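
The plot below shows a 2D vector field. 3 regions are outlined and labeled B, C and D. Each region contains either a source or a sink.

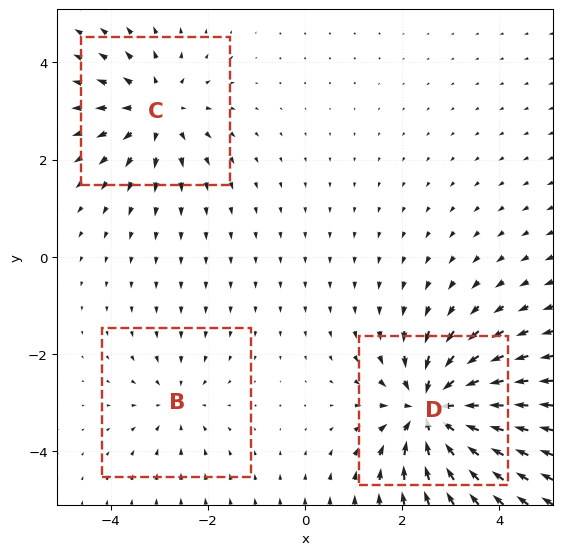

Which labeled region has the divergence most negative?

D

Divergence at each region's feature centre — B: about -2, C: about +3, D: about -5. Region D is most negative.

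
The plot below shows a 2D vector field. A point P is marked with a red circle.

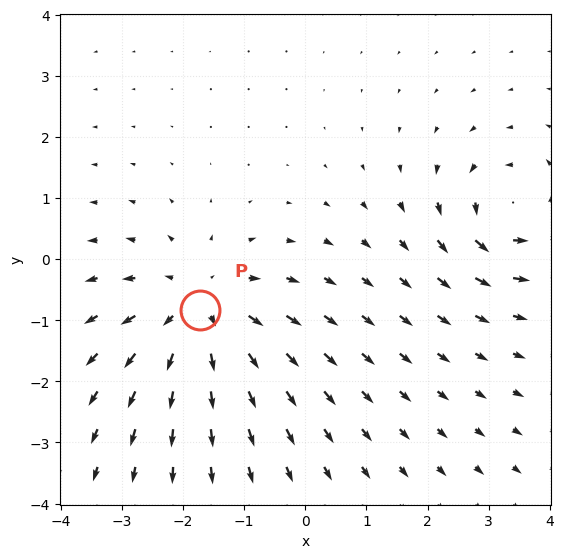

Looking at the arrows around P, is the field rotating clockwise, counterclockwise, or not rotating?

not rotating

Near P at (-1.7, -0.8) the arrows show no circulation. The curl there is ≈0.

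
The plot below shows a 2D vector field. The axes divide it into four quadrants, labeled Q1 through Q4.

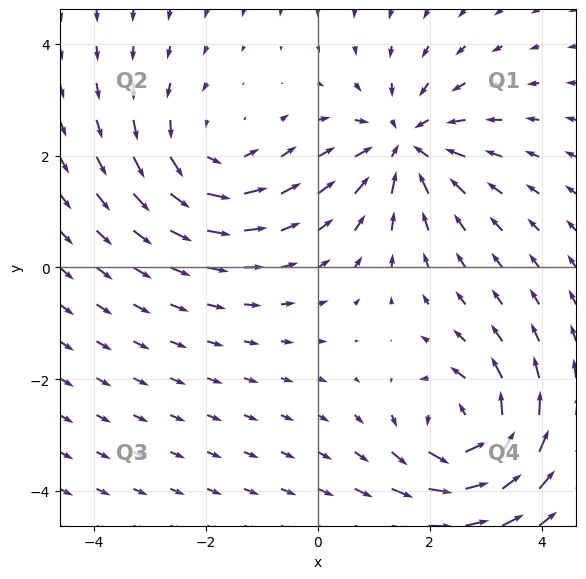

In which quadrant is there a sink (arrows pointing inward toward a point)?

Q1

The sink sits at approximately (1.6, 2.2), which lies in quadrant Q1. The divergence there is about -4, negative as expected for a sink.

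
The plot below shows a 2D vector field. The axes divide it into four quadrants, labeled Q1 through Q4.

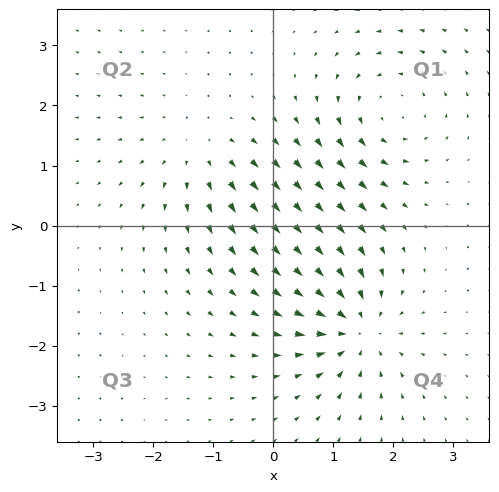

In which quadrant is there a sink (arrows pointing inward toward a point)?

The sink sits at approximately (1.4, -1.7), which lies in quadrant Q4. The divergence there is about -5, negative as expected for a sink.

Q4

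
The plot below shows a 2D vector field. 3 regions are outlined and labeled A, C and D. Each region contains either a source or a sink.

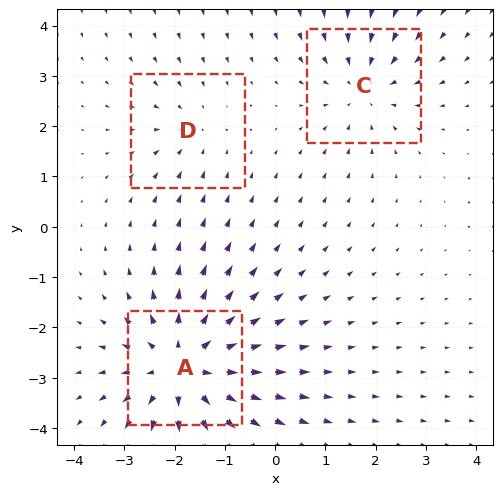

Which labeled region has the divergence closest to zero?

Divergence at each region's feature centre — A: about +5, C: about -3, D: about -2. Region D is closest to zero.

D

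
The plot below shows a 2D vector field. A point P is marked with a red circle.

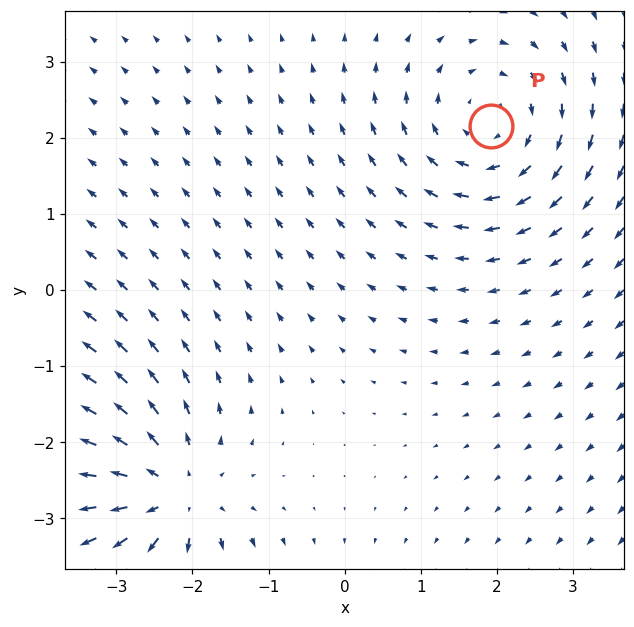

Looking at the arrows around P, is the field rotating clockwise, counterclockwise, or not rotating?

Near P at (1.9, 2.2) the arrows circulate clockwise. The curl (z-component) there is about -4; negative curl means clockwise rotation.

clockwise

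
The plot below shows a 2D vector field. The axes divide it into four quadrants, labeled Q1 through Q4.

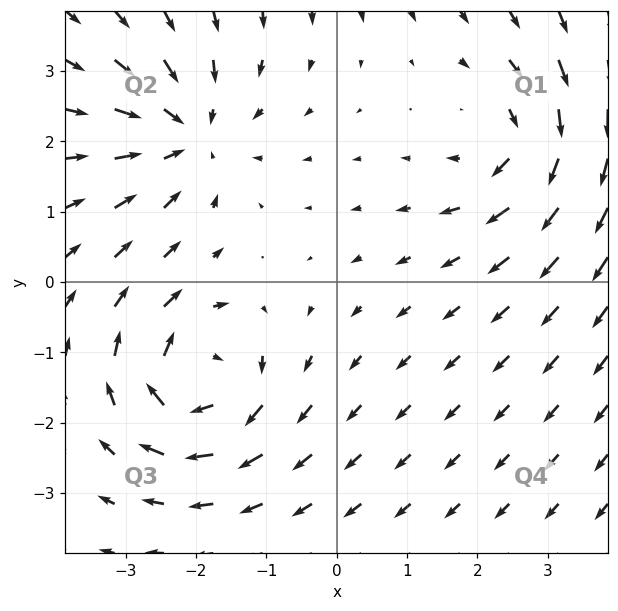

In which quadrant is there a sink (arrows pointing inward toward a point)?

Q2

The sink sits at approximately (-2.1, 2.1), which lies in quadrant Q2. The divergence there is about -4, negative as expected for a sink.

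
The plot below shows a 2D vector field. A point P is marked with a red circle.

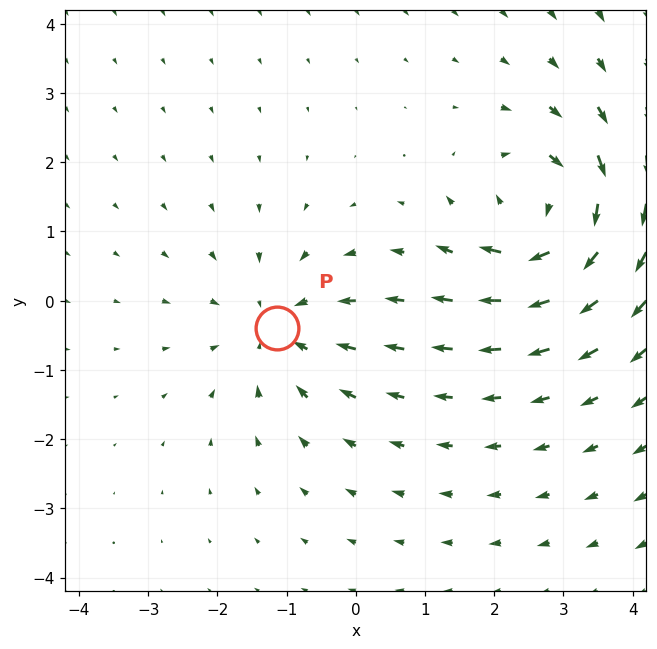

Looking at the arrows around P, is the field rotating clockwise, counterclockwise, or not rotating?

not rotating

Near P at (-1.1, -0.4) the arrows show no circulation. The curl there is ≈0.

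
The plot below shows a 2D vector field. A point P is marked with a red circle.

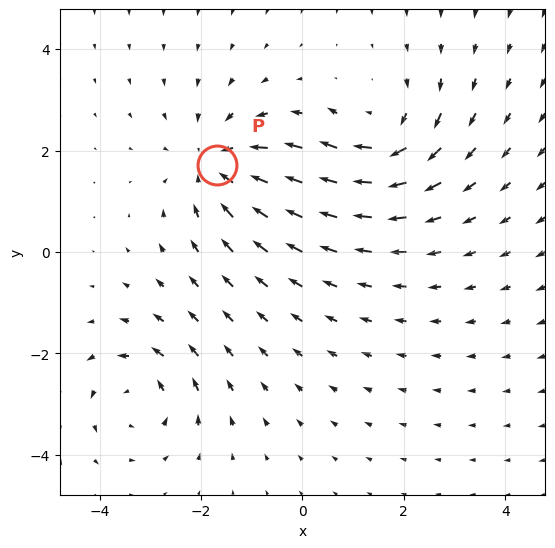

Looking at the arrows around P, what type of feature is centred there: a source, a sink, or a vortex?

sink

At P (-1.7, 1.7) the arrows converge inward. Divergence about -4, curl ≈0 — negative divergence with near-zero curl is a sink.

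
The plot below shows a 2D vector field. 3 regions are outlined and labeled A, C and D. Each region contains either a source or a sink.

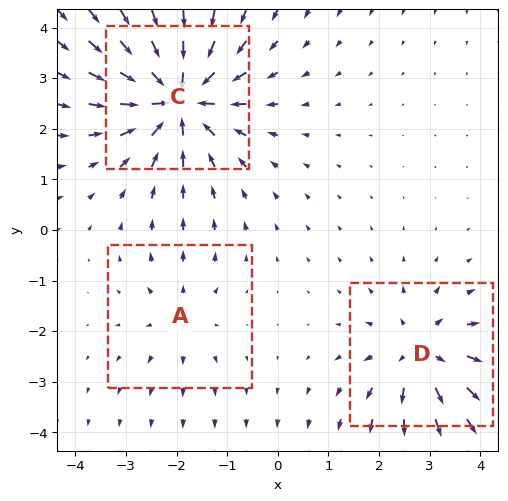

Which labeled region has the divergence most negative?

C

Divergence at each region's feature centre — A: about +2, C: about -6, D: about +4. Region C is most negative.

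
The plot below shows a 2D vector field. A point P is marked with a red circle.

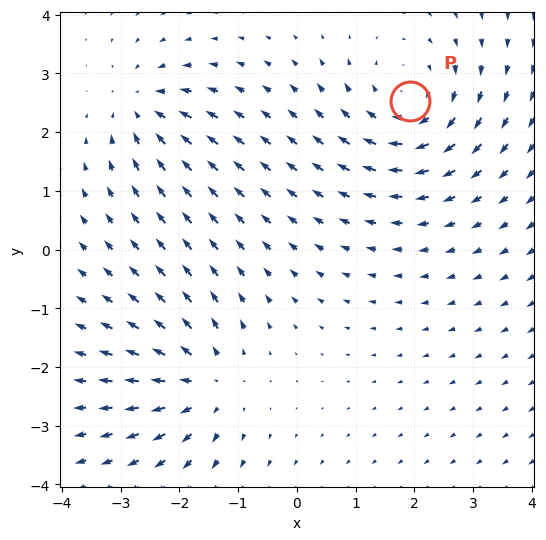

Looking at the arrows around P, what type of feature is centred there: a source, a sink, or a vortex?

vortex

At P (1.9, 2.5) the arrows circulate clockwise. Divergence ≈0, curl about -4 — near-zero divergence with nonzero curl is a vortex.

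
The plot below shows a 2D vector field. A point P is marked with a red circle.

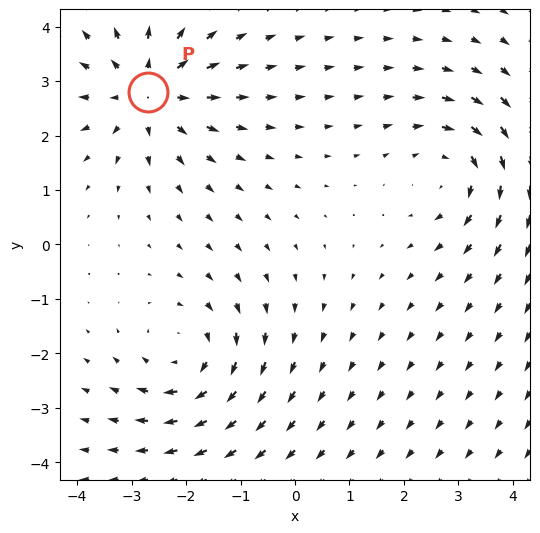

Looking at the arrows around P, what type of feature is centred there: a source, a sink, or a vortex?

At P (-2.7, 2.8) the arrows spread outward. Divergence about +5, curl ≈0 — positive divergence with near-zero curl is a source.

source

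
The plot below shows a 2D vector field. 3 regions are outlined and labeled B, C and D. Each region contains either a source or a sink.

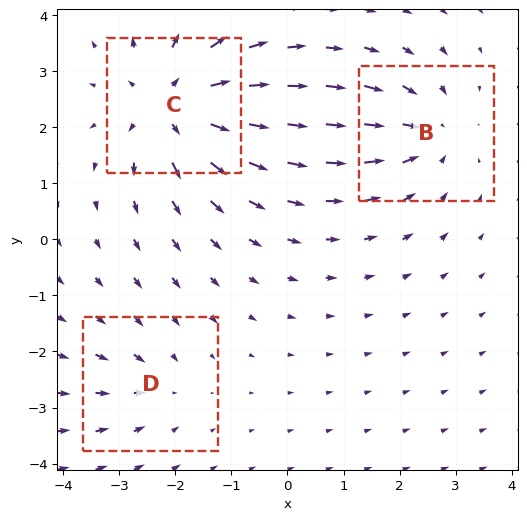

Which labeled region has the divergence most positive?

C

Divergence at each region's feature centre — B: about -3, C: about +4, D: about -2. Region C is most positive.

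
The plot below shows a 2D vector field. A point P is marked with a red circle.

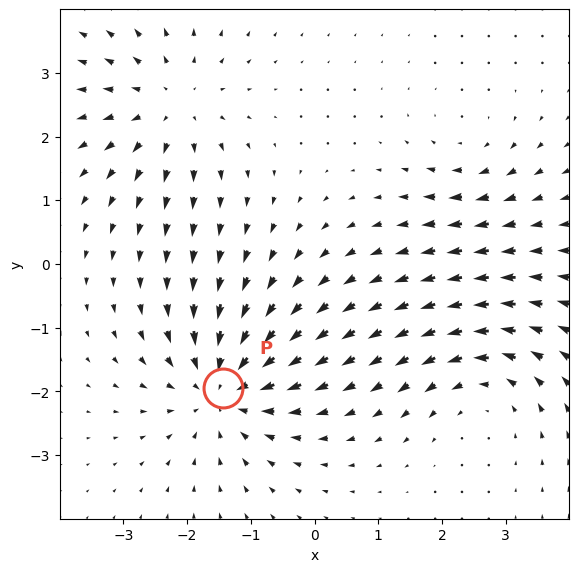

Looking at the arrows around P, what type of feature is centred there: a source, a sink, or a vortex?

At P (-1.4, -2.0) the arrows converge inward. Divergence about -5, curl ≈0 — negative divergence with near-zero curl is a sink.

sink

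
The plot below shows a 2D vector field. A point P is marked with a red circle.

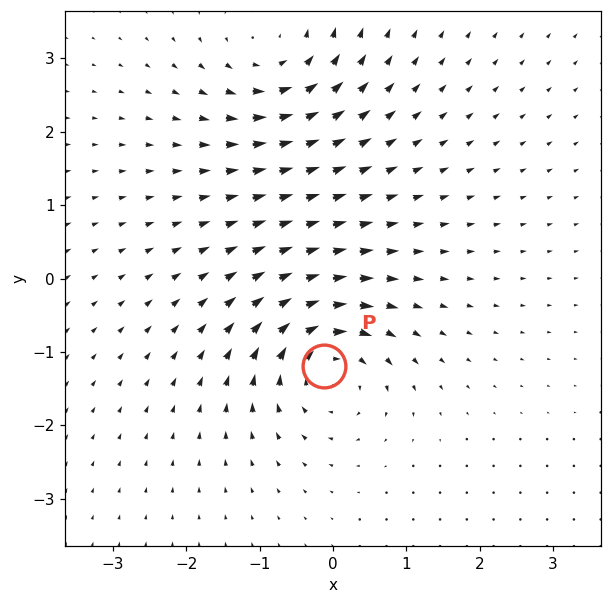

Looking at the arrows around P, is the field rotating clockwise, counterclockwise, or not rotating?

Near P at (-0.1, -1.2) the arrows circulate clockwise. The curl (z-component) there is about -6; negative curl means clockwise rotation.

clockwise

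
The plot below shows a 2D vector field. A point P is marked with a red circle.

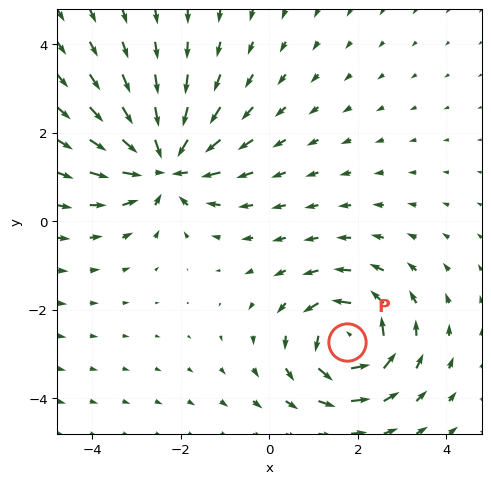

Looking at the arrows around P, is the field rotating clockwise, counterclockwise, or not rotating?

counterclockwise

Near P at (1.8, -2.7) the arrows circulate counterclockwise. The curl (z-component) there is about +6; positive curl means counterclockwise rotation.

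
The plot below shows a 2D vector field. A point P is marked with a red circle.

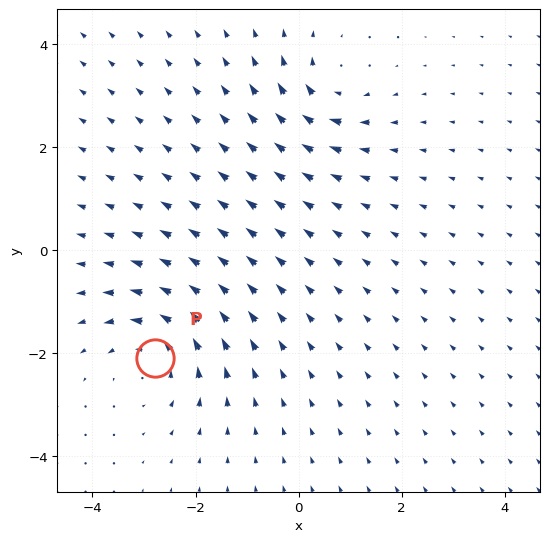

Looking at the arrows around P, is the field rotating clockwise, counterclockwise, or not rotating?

Near P at (-2.8, -2.1) the arrows circulate counterclockwise. The curl (z-component) there is about +4; positive curl means counterclockwise rotation.

counterclockwise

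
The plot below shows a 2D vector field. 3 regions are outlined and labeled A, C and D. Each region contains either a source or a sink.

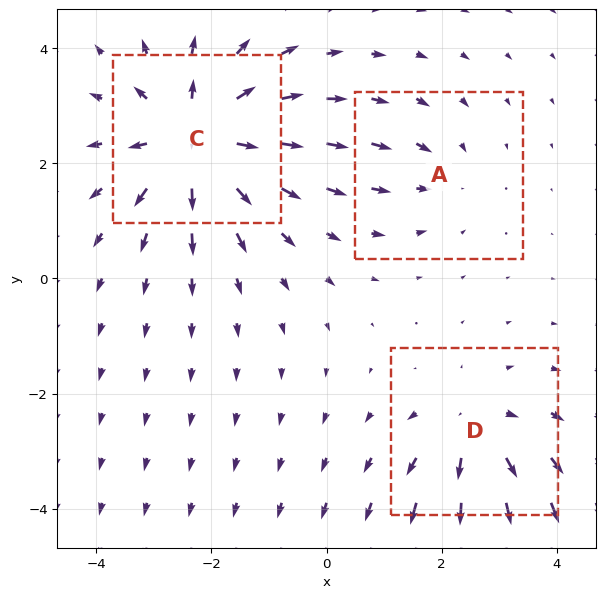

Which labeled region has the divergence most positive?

C

Divergence at each region's feature centre — A: about -2, C: about +5, D: about +3. Region C is most positive.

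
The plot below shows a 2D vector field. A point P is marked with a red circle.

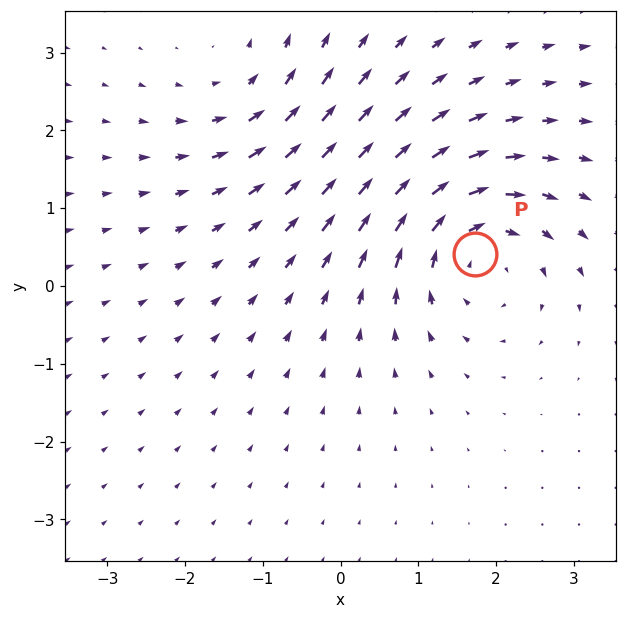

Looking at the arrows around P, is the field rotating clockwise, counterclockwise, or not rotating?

clockwise

Near P at (1.7, 0.4) the arrows circulate clockwise. The curl (z-component) there is about -4; negative curl means clockwise rotation.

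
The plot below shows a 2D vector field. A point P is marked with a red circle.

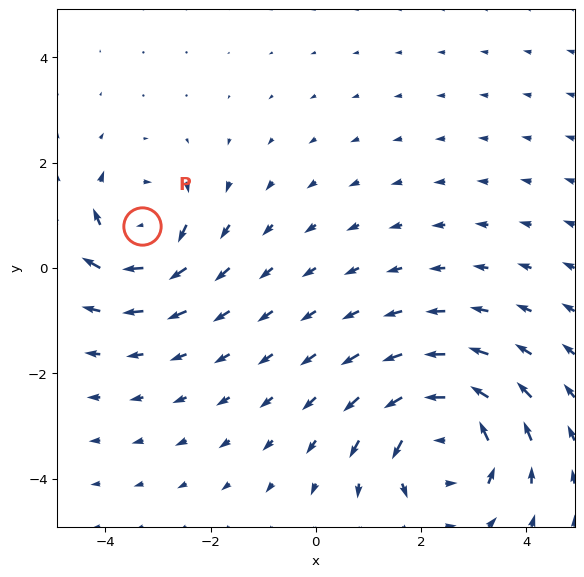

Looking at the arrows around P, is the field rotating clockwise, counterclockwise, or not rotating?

clockwise

Near P at (-3.3, 0.8) the arrows circulate clockwise. The curl (z-component) there is about -4; negative curl means clockwise rotation.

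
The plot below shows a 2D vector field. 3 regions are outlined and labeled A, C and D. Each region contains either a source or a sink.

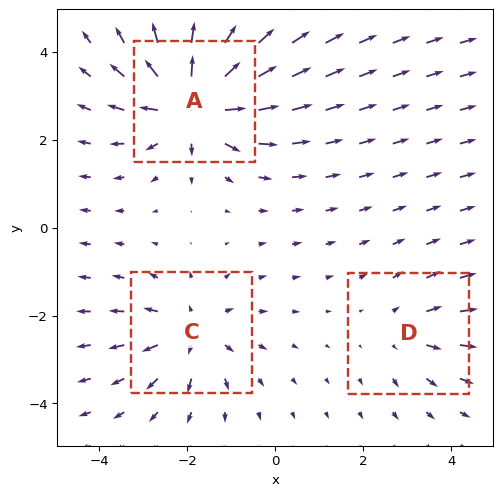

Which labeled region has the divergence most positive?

A

Divergence at each region's feature centre — A: about +6, C: about +3, D: about +2. Region A is most positive.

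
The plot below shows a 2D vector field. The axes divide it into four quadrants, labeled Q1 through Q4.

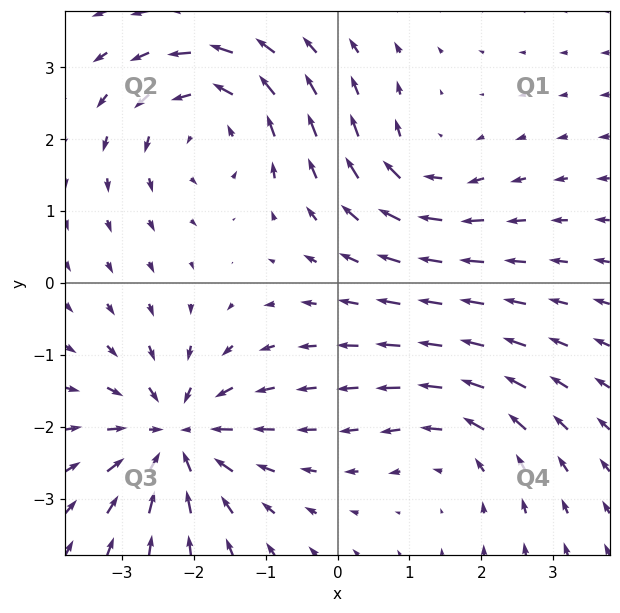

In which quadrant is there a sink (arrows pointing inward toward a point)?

Q3

The sink sits at approximately (-2.2, -2.1), which lies in quadrant Q3. The divergence there is about -6, negative as expected for a sink.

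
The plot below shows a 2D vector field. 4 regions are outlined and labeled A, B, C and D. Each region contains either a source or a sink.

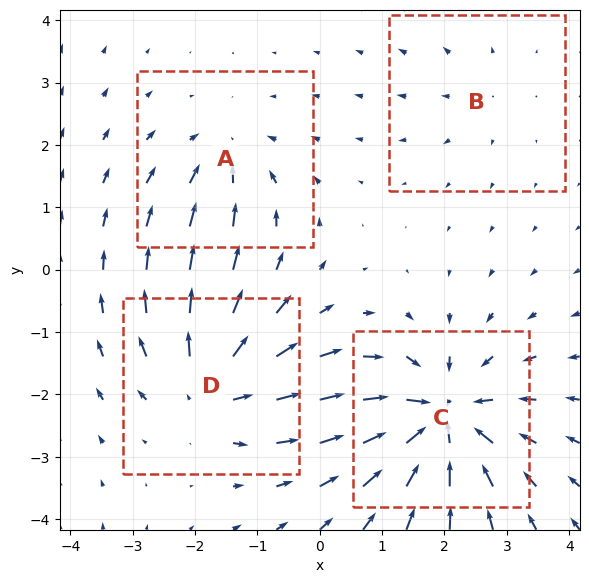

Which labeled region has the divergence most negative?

Divergence at each region's feature centre — A: about -4, B: about +2, C: about -8, D: about +6. Region C is most negative.

C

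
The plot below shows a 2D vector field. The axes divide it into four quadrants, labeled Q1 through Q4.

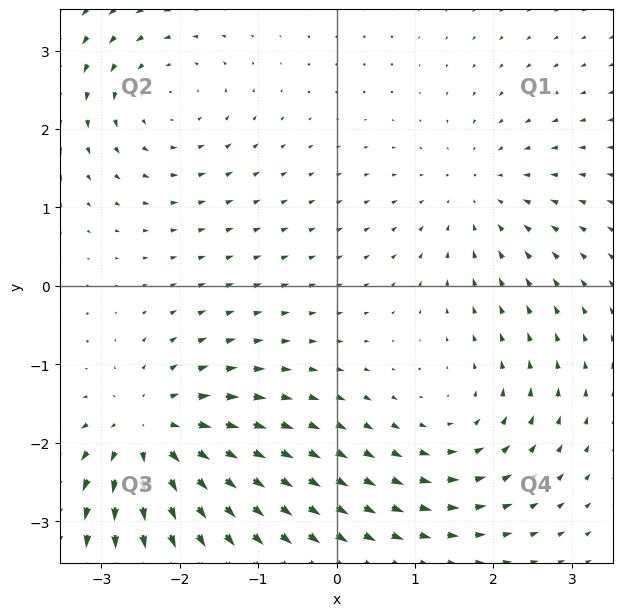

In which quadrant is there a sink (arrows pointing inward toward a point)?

Q1

The sink sits at approximately (1.8, 1.2), which lies in quadrant Q1. The divergence there is about -3, negative as expected for a sink.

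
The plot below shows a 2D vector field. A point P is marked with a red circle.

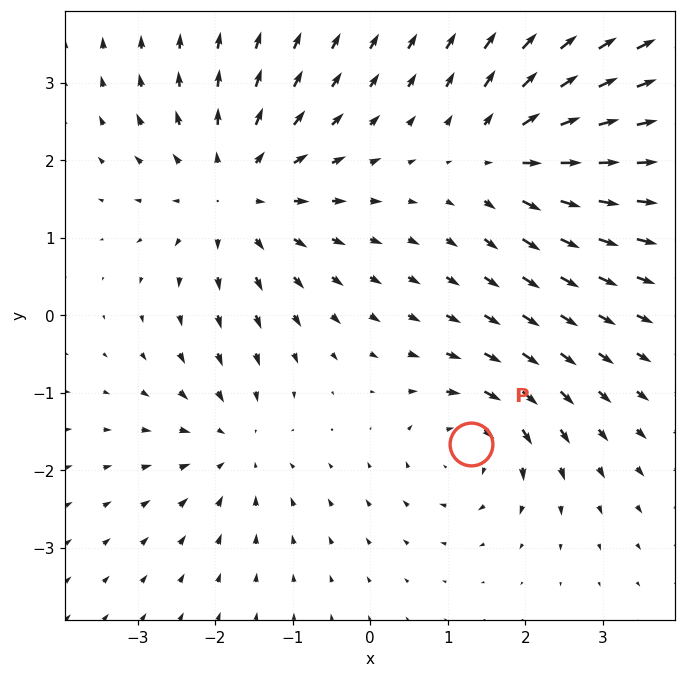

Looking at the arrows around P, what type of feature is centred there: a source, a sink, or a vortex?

At P (1.3, -1.7) the arrows circulate clockwise. Divergence ≈0, curl about -4 — near-zero divergence with nonzero curl is a vortex.

vortex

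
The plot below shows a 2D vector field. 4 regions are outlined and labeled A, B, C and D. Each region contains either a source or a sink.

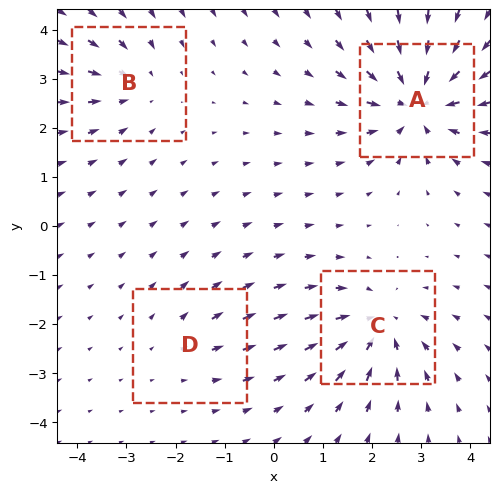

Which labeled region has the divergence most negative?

A

Divergence at each region's feature centre — A: about -7, B: about -4, C: about -5, D: about +2. Region A is most negative.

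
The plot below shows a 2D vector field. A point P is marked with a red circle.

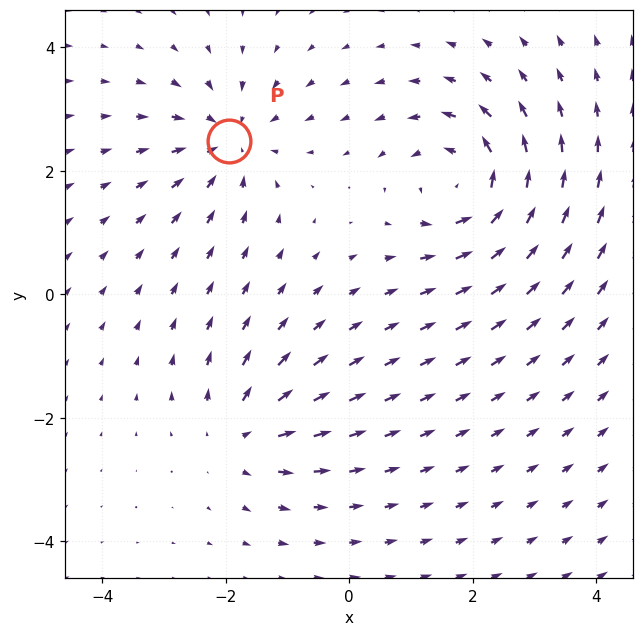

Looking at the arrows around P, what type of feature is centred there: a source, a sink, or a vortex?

At P (-1.9, 2.5) the arrows converge inward. Divergence about -4, curl ≈0 — negative divergence with near-zero curl is a sink.

sink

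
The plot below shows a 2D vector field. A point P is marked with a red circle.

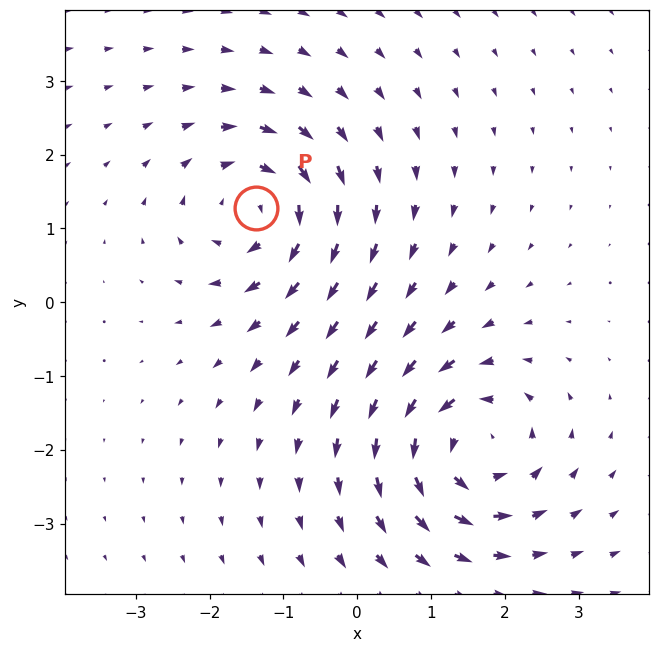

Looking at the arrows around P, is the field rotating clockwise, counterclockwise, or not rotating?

clockwise

Near P at (-1.4, 1.3) the arrows circulate clockwise. The curl (z-component) there is about -4; negative curl means clockwise rotation.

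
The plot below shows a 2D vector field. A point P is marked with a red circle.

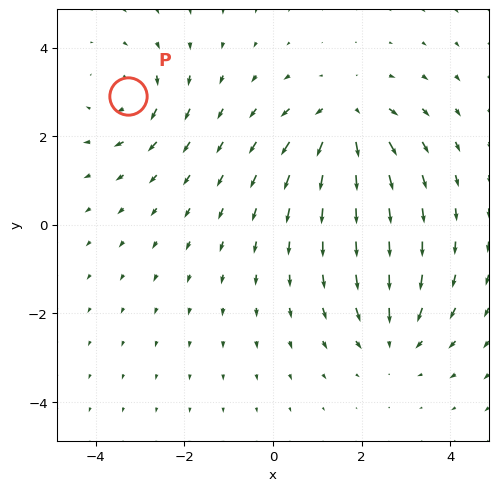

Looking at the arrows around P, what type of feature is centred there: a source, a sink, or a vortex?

At P (-3.3, 2.9) the arrows circulate clockwise. Divergence ≈0, curl about -3 — near-zero divergence with nonzero curl is a vortex.

vortex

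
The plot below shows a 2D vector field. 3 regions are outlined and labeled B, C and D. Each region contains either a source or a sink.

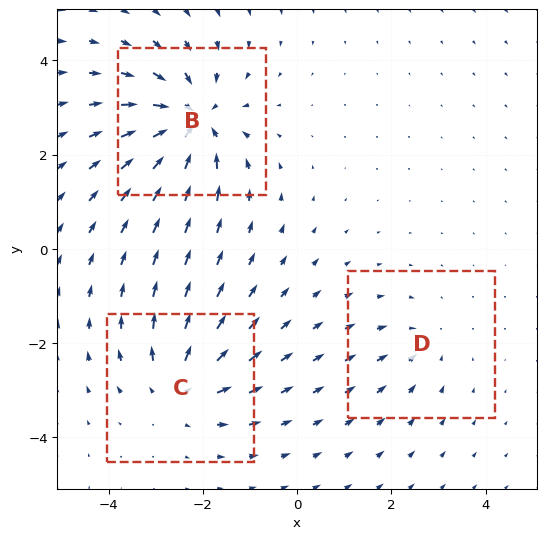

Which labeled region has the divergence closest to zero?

Divergence at each region's feature centre — B: about -5, C: about +4, D: about -2. Region D is closest to zero.

D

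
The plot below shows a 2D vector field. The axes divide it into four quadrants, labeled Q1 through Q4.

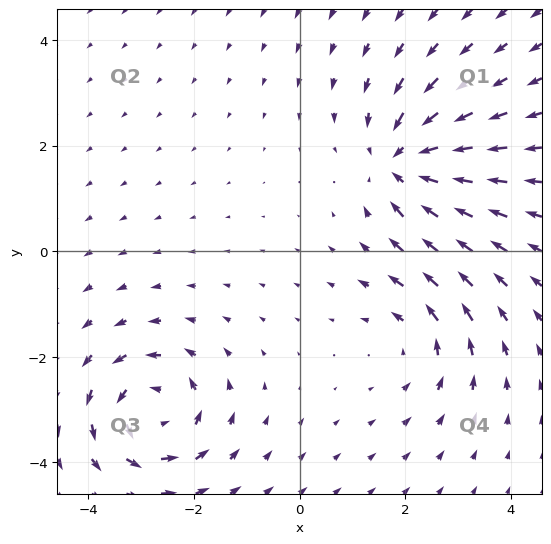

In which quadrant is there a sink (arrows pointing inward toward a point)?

Q1

The sink sits at approximately (2.0, 1.7), which lies in quadrant Q1. The divergence there is about -5, negative as expected for a sink.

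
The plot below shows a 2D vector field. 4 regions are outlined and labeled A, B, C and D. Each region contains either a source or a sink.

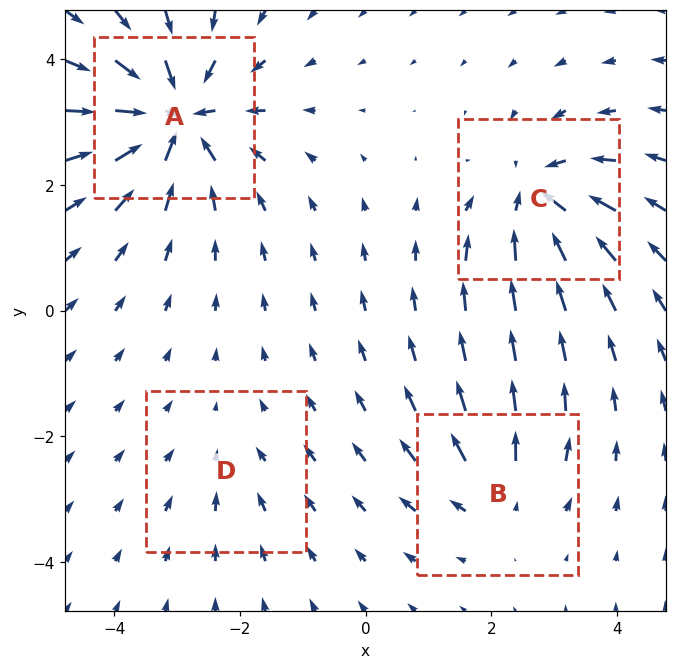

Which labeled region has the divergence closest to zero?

D

Divergence at each region's feature centre — A: about -9, B: about +4, C: about -6, D: about -2. Region D is closest to zero.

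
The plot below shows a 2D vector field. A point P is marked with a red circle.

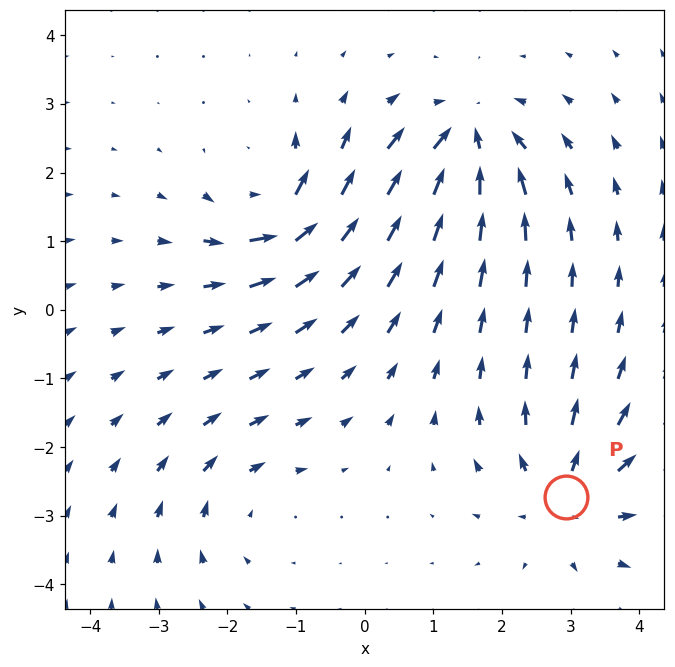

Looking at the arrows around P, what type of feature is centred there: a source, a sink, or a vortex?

At P (2.9, -2.7) the arrows spread outward. Divergence about +6, curl ≈0 — positive divergence with near-zero curl is a source.

source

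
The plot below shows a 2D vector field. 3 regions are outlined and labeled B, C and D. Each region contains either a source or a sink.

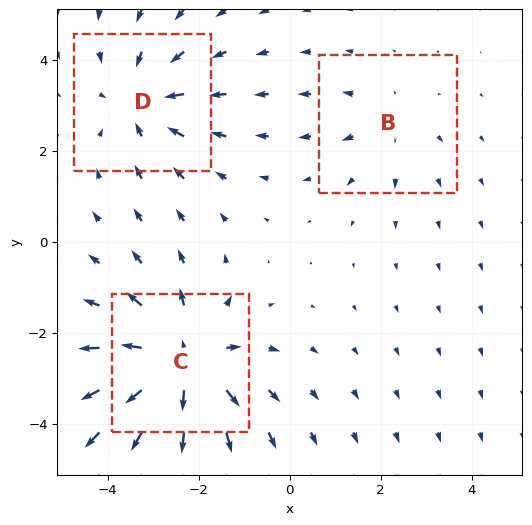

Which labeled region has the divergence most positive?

C

Divergence at each region's feature centre — B: about +2, C: about +4, D: about -3. Region C is most positive.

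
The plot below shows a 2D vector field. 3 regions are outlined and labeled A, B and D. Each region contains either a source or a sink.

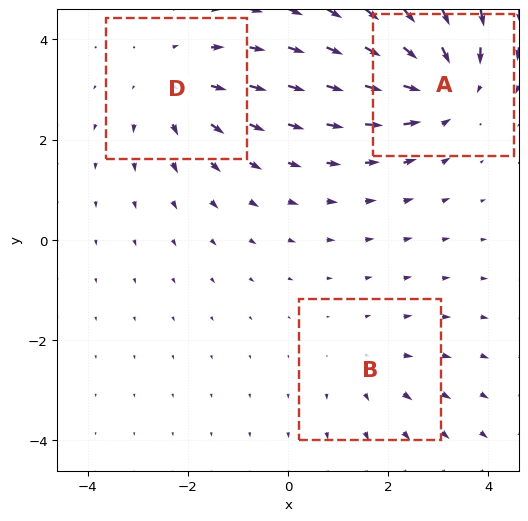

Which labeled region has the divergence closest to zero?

Divergence at each region's feature centre — A: about -4, B: about +2, D: about +3. Region B is closest to zero.

B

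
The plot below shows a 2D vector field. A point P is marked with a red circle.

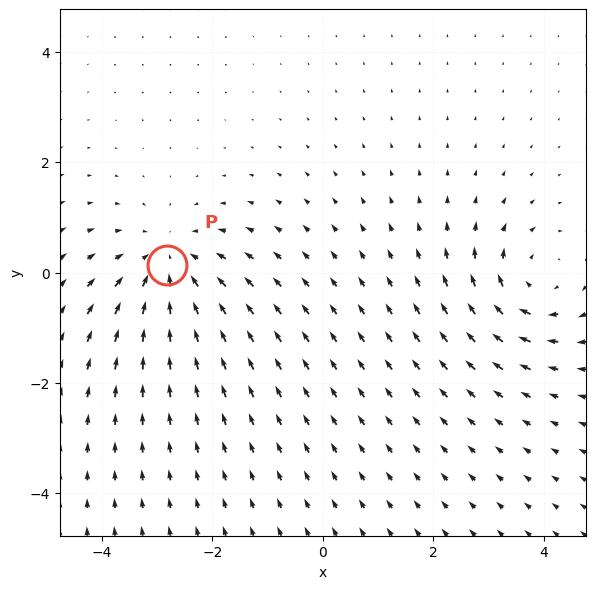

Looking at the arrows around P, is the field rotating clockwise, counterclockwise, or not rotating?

not rotating

Near P at (-2.8, 0.1) the arrows show no circulation. The curl there is ≈0.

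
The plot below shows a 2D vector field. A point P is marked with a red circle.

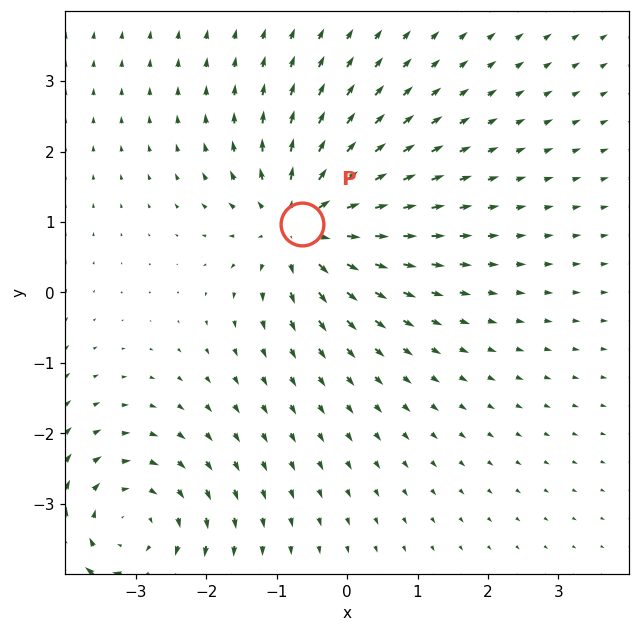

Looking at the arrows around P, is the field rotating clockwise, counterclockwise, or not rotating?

not rotating

Near P at (-0.6, 1.0) the arrows show no circulation. The curl there is ≈0.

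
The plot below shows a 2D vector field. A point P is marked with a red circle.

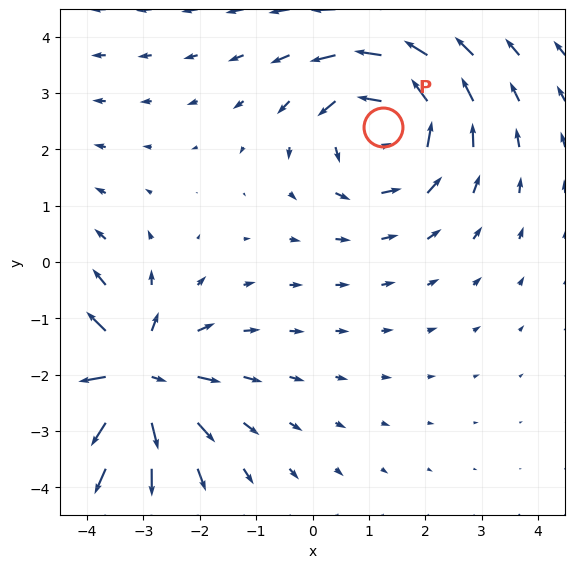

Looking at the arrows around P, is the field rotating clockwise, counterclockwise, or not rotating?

counterclockwise

Near P at (1.2, 2.4) the arrows circulate counterclockwise. The curl (z-component) there is about +4; positive curl means counterclockwise rotation.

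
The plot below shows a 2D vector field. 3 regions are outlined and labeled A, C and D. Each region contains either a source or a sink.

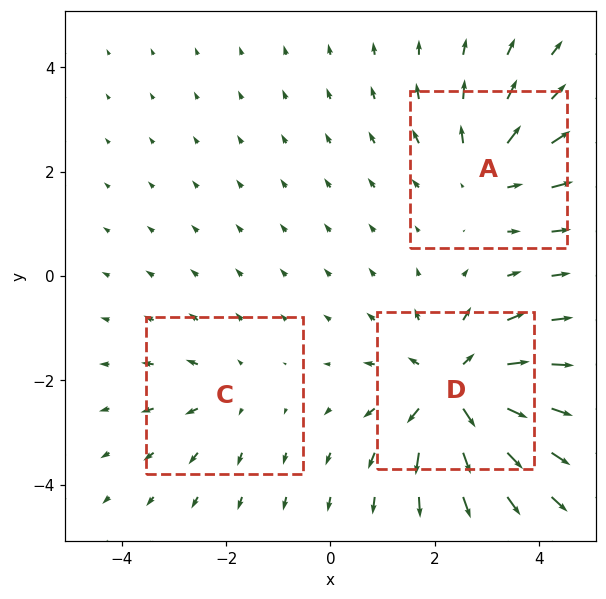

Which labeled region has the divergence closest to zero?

Divergence at each region's feature centre — A: about +3, C: about +2, D: about +5. Region C is closest to zero.

C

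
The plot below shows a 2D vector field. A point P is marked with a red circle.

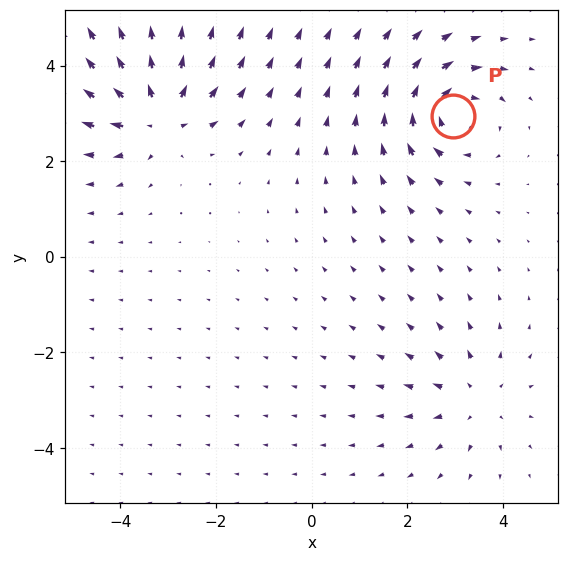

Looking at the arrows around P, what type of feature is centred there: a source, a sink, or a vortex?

vortex

At P (2.9, 2.9) the arrows circulate clockwise. Divergence ≈0, curl about -6 — near-zero divergence with nonzero curl is a vortex.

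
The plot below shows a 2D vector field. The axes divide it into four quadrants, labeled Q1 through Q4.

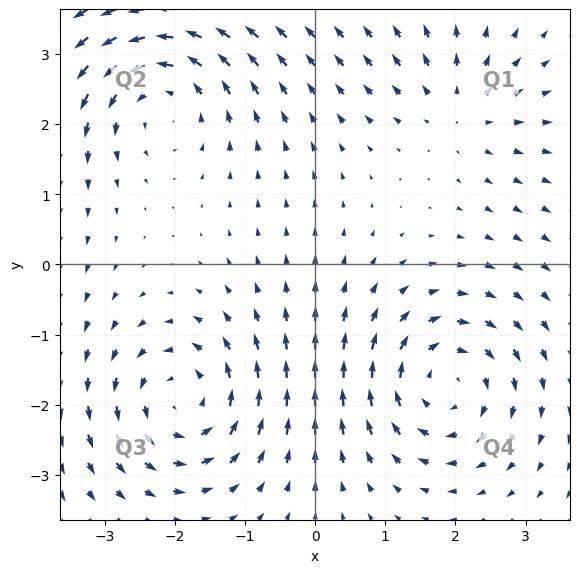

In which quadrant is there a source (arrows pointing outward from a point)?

The source sits at approximately (2.1, 2.2), which lies in quadrant Q1. The divergence there is about +3, positive as expected for a source.

Q1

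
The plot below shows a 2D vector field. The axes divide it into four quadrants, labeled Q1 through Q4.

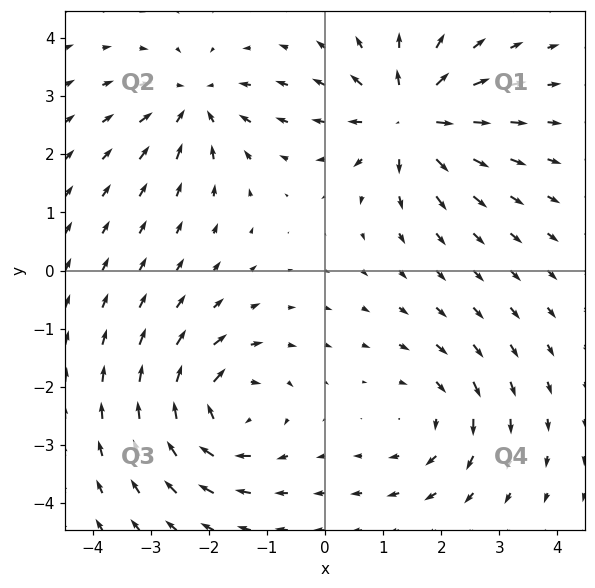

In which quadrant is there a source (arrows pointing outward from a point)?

Q1

The source sits at approximately (1.5, 2.6), which lies in quadrant Q1. The divergence there is about +6, positive as expected for a source.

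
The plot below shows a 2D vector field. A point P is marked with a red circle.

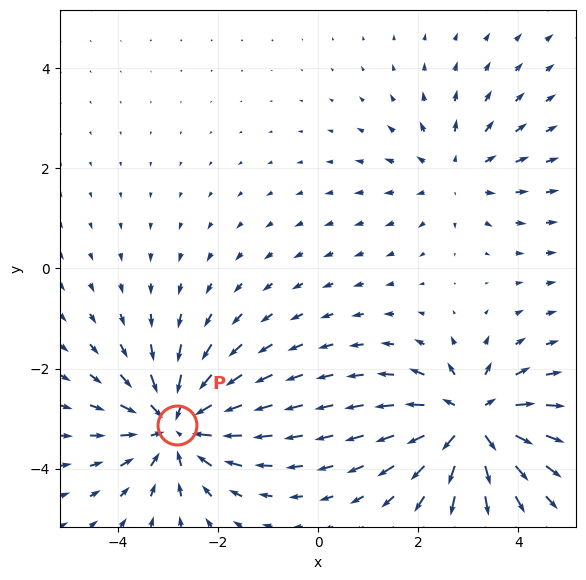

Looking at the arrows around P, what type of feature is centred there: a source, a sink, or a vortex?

sink

At P (-2.8, -3.1) the arrows converge inward. Divergence about -5, curl ≈0 — negative divergence with near-zero curl is a sink.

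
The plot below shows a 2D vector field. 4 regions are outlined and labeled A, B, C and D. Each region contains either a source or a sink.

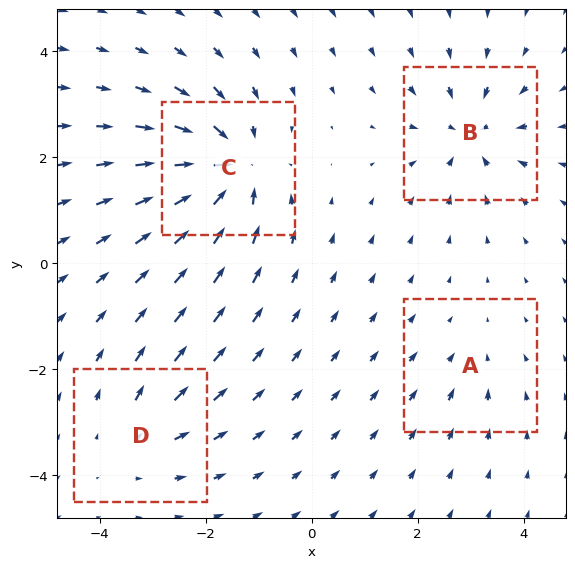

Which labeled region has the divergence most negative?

C

Divergence at each region's feature centre — A: about -2, B: about -6, C: about -8, D: about +4. Region C is most negative.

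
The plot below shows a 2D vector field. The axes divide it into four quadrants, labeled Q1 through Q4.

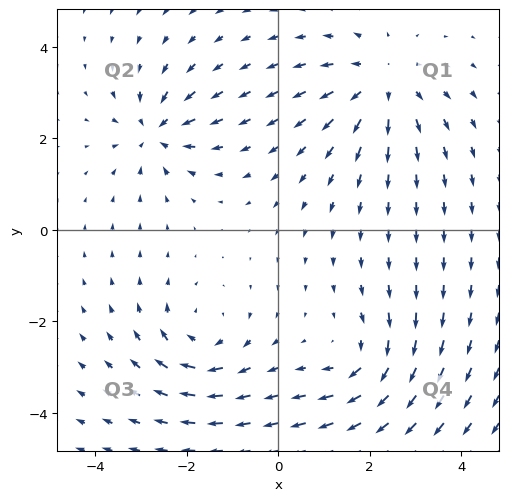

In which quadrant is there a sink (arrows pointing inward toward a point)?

Q2

The sink sits at approximately (-2.7, 2.1), which lies in quadrant Q2. The divergence there is about -5, negative as expected for a sink.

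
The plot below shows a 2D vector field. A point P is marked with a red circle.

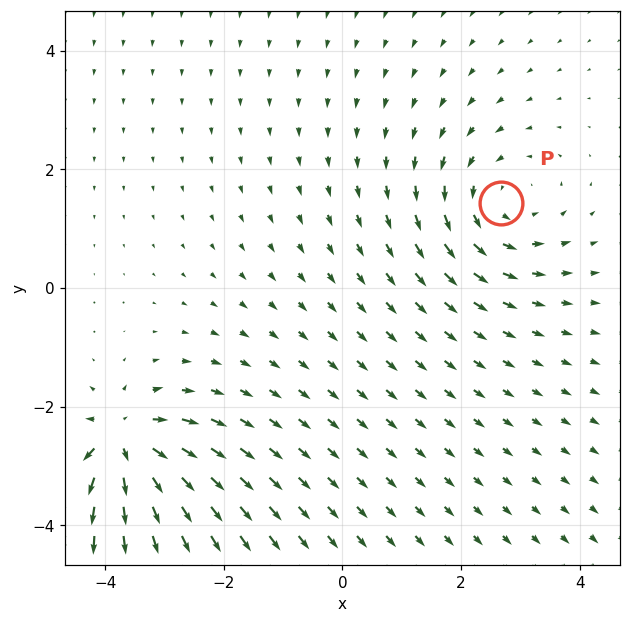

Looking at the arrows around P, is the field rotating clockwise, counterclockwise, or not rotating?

counterclockwise

Near P at (2.7, 1.4) the arrows circulate counterclockwise. The curl (z-component) there is about +3; positive curl means counterclockwise rotation.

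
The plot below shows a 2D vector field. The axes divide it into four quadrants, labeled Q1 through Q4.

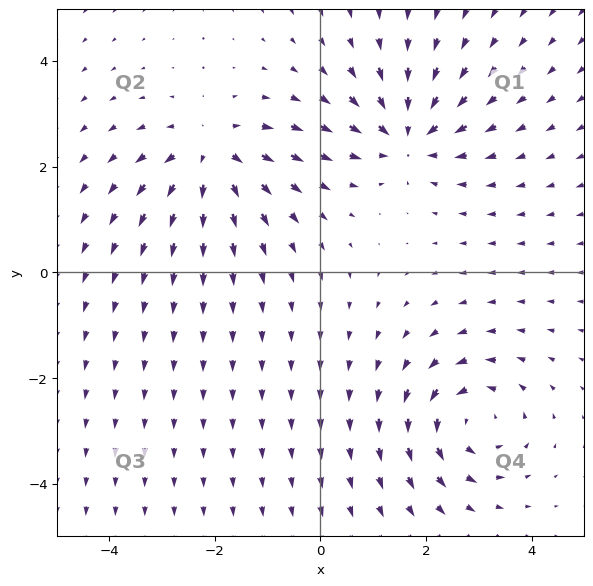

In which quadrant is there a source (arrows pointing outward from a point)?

The source sits at approximately (-2.1, 2.2), which lies in quadrant Q2. The divergence there is about +5, positive as expected for a source.

Q2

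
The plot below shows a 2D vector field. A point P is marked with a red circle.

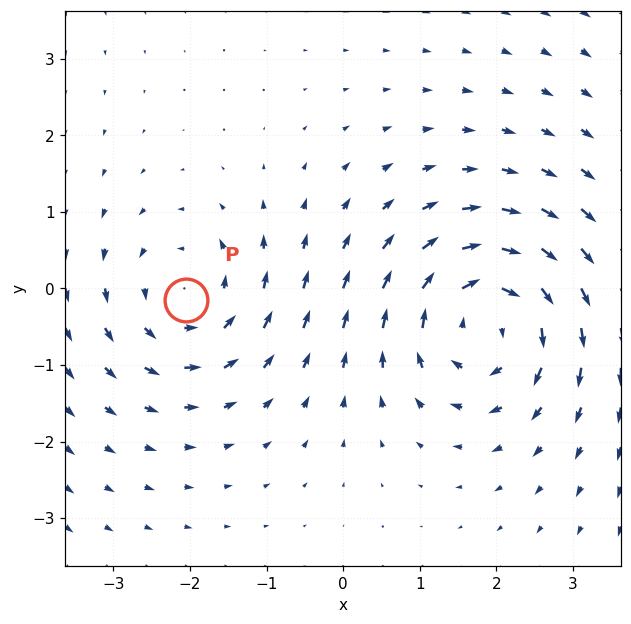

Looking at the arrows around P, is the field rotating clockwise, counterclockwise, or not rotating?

Near P at (-2.1, -0.1) the arrows circulate counterclockwise. The curl (z-component) there is about +4; positive curl means counterclockwise rotation.

counterclockwise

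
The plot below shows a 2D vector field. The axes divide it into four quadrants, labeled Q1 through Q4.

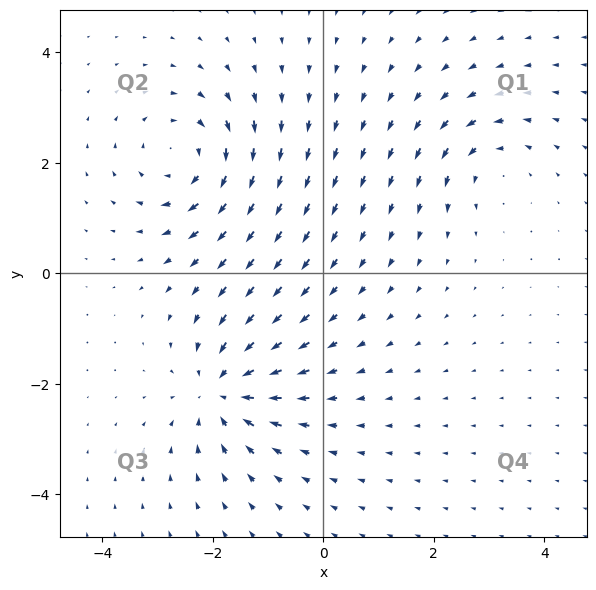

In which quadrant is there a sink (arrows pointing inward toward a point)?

The sink sits at approximately (-1.8, -2.1), which lies in quadrant Q3. The divergence there is about -5, negative as expected for a sink.

Q3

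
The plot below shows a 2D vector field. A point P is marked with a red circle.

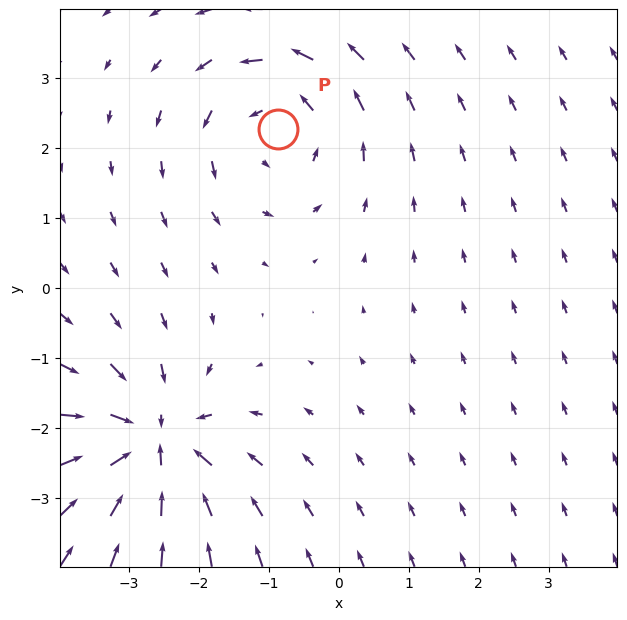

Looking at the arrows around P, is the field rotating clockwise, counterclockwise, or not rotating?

counterclockwise

Near P at (-0.9, 2.3) the arrows circulate counterclockwise. The curl (z-component) there is about +4; positive curl means counterclockwise rotation.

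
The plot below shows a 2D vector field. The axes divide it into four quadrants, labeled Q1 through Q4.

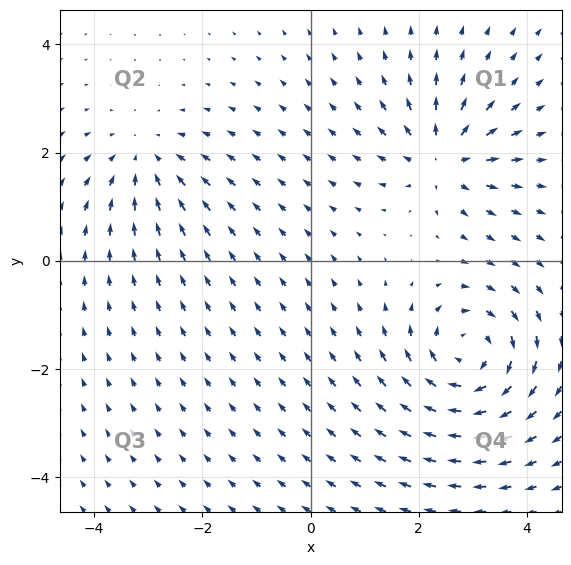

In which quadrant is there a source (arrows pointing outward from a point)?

The source sits at approximately (2.5, 1.9), which lies in quadrant Q1. The divergence there is about +4, positive as expected for a source.

Q1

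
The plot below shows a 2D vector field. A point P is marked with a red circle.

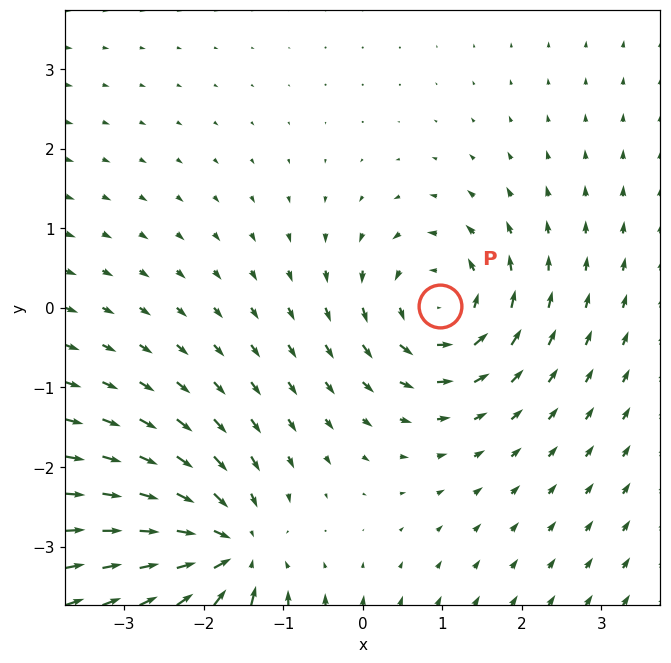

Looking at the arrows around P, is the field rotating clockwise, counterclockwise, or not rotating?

Near P at (1.0, 0.0) the arrows circulate counterclockwise. The curl (z-component) there is about +4; positive curl means counterclockwise rotation.

counterclockwise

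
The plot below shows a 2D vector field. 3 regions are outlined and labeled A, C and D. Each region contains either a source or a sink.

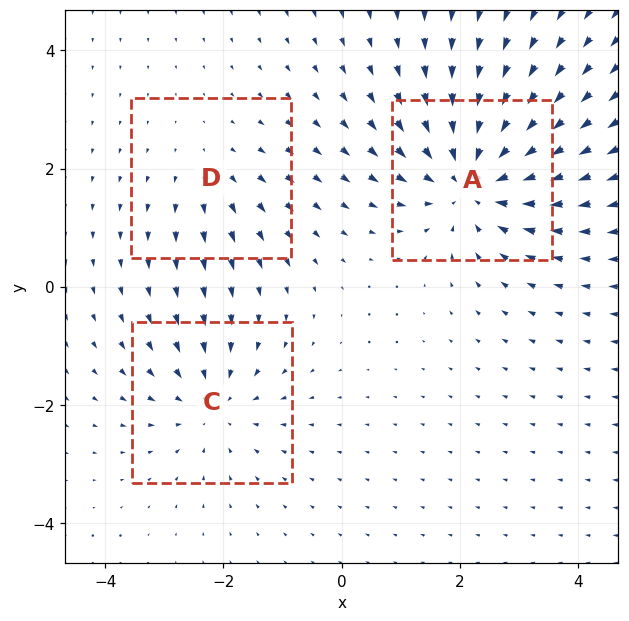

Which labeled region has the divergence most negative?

Divergence at each region's feature centre — A: about -4, C: about -3, D: about +2. Region A is most negative.

A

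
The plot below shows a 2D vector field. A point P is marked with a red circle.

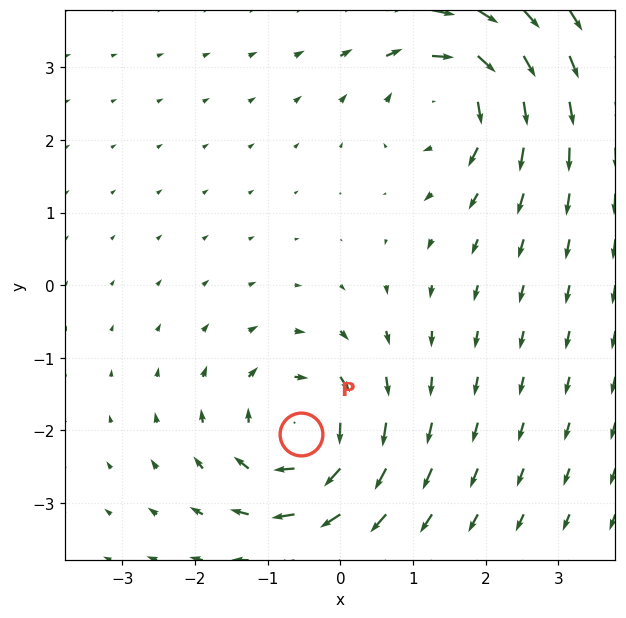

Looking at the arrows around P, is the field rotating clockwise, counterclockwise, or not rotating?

clockwise

Near P at (-0.5, -2.0) the arrows circulate clockwise. The curl (z-component) there is about -5; negative curl means clockwise rotation.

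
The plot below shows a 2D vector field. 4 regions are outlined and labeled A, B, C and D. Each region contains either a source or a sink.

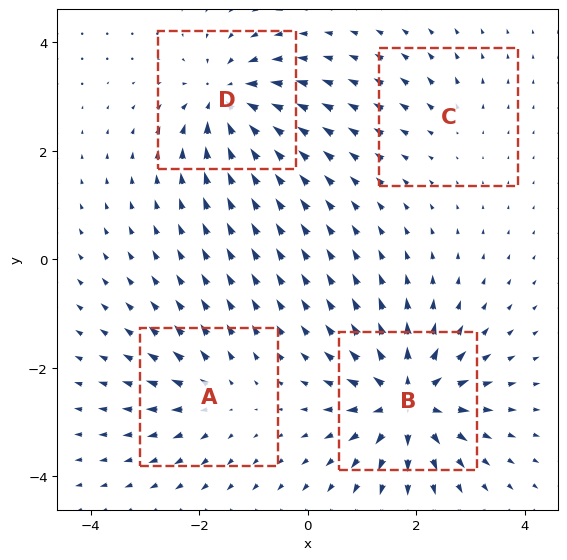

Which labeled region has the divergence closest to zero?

Divergence at each region's feature centre — A: about +4, B: about +9, C: about +2, D: about -7. Region C is closest to zero.

C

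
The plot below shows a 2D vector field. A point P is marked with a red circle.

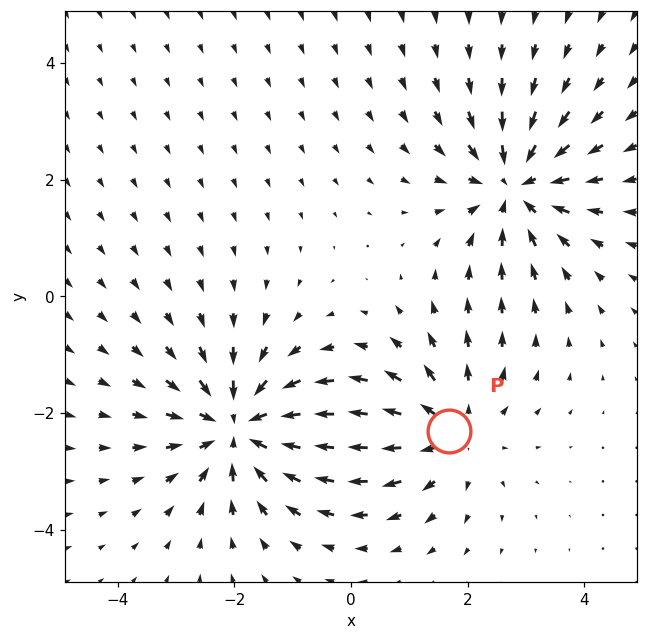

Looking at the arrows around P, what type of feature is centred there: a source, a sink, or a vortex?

At P (1.7, -2.3) the arrows spread outward. Divergence about +3, curl ≈0 — positive divergence with near-zero curl is a source.

source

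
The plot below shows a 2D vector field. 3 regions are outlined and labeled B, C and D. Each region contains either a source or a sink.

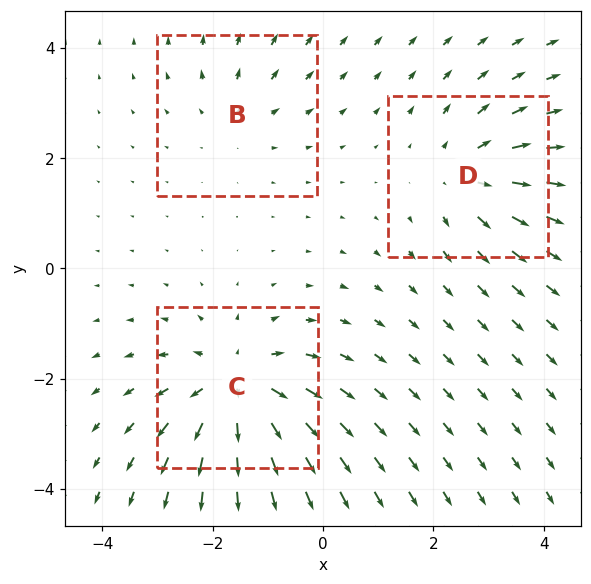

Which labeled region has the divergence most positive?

Divergence at each region's feature centre — B: about +2, C: about +5, D: about +3. Region C is most positive.

C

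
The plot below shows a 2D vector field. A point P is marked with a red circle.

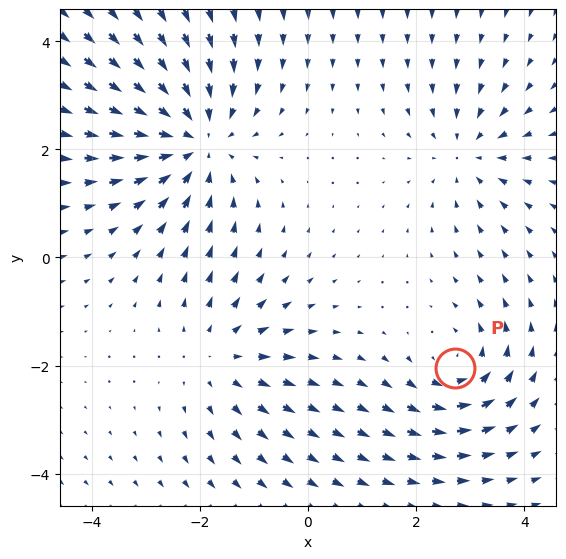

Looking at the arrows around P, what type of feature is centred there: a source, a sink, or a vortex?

vortex

At P (2.7, -2.0) the arrows circulate counterclockwise. Divergence ≈0, curl about +3 — near-zero divergence with nonzero curl is a vortex.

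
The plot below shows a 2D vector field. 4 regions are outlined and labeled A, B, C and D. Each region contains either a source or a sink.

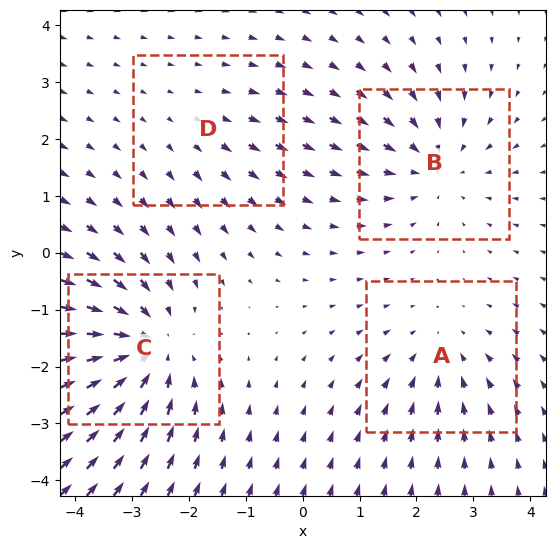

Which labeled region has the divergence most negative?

Divergence at each region's feature centre — A: about -3, B: about -4, C: about -6, D: about +2. Region C is most negative.

C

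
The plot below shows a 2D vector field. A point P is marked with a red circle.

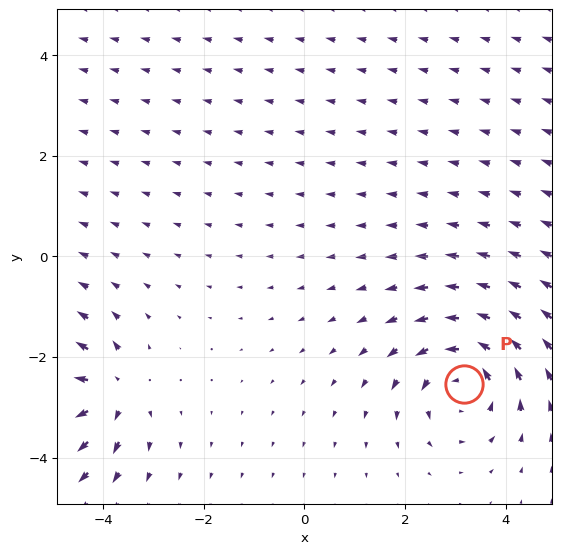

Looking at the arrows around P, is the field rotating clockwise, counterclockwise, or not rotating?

counterclockwise

Near P at (3.2, -2.5) the arrows circulate counterclockwise. The curl (z-component) there is about +4; positive curl means counterclockwise rotation.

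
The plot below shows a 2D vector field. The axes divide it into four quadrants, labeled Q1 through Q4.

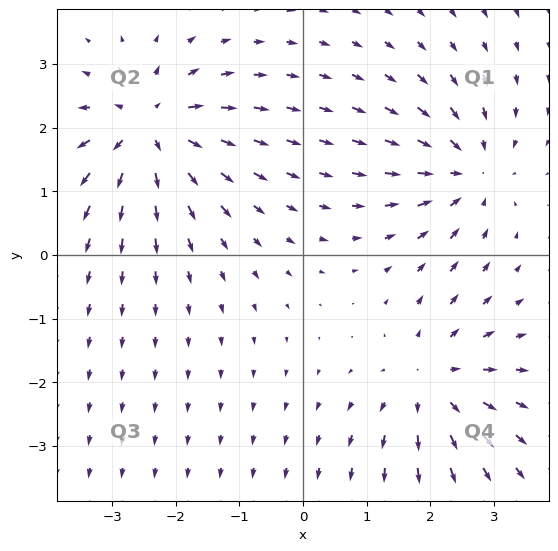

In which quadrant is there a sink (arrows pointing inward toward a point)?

The sink sits at approximately (2.6, 1.3), which lies in quadrant Q1. The divergence there is about -4, negative as expected for a sink.

Q1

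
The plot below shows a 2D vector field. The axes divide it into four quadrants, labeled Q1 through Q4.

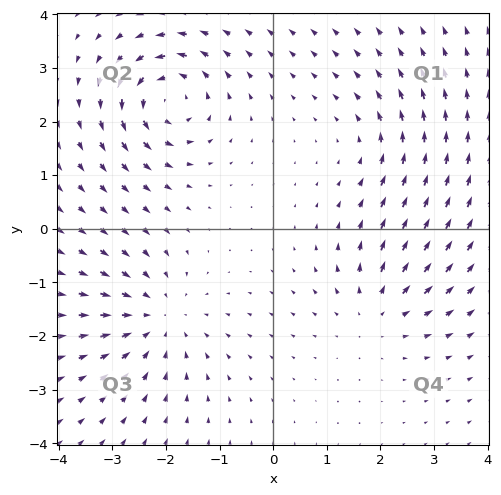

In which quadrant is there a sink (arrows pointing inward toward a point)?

Q3

The sink sits at approximately (-2.1, -1.7), which lies in quadrant Q3. The divergence there is about -4, negative as expected for a sink.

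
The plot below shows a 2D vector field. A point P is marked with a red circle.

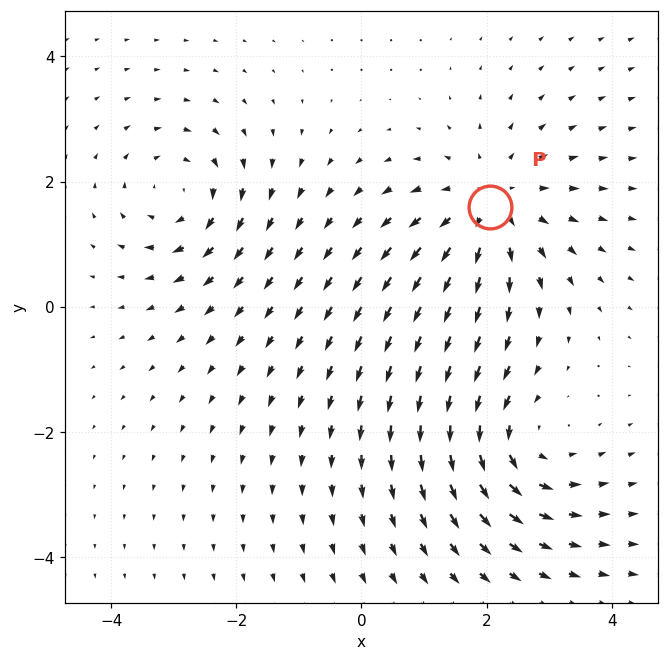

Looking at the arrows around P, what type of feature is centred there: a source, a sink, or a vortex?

source

At P (2.1, 1.6) the arrows spread outward. Divergence about +3, curl ≈0 — positive divergence with near-zero curl is a source.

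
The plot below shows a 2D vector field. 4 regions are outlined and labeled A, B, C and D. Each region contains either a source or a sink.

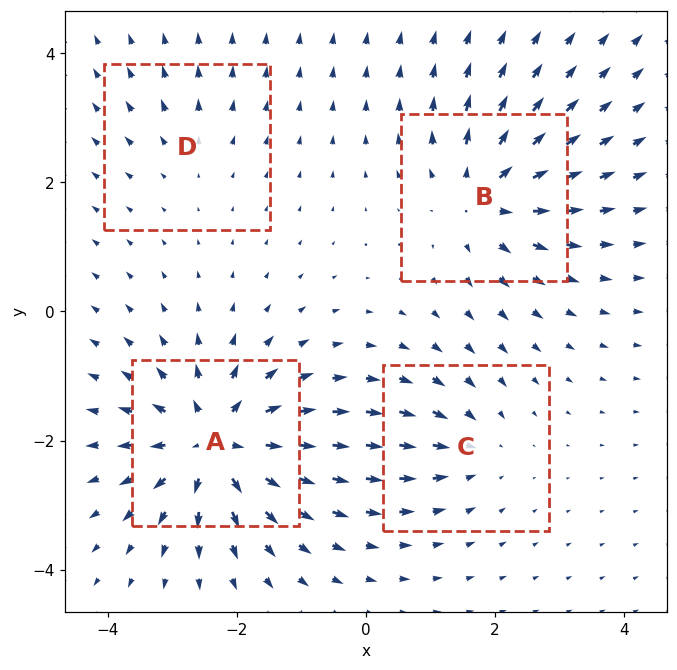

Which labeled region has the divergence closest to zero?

D

Divergence at each region's feature centre — A: about +8, B: about +6, C: about -4, D: about +2. Region D is closest to zero.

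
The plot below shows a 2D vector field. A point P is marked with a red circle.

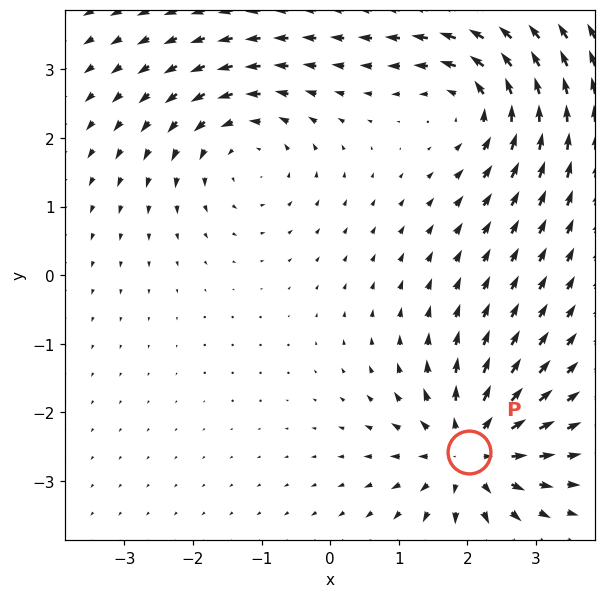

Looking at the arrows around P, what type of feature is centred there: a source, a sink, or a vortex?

source

At P (2.0, -2.6) the arrows spread outward. Divergence about +5, curl ≈0 — positive divergence with near-zero curl is a source.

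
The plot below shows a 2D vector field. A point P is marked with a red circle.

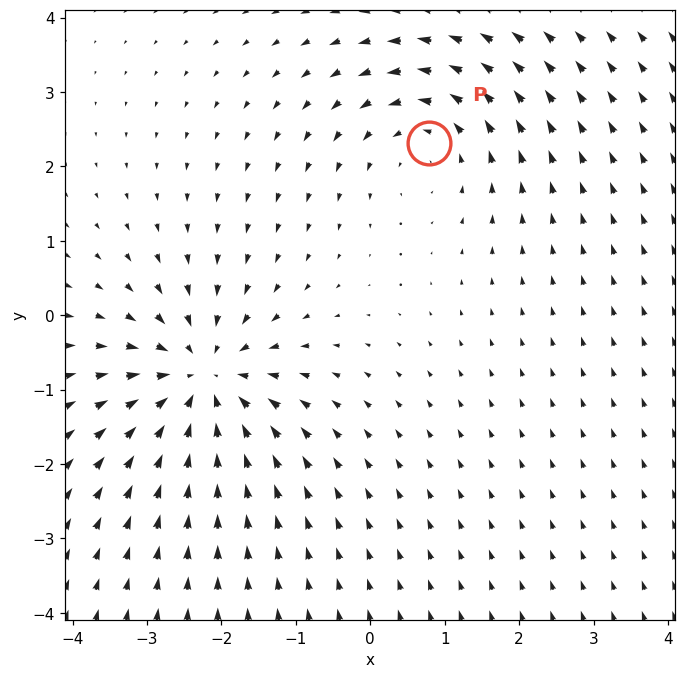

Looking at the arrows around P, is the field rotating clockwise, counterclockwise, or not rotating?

Near P at (0.8, 2.3) the arrows circulate counterclockwise. The curl (z-component) there is about +2; positive curl means counterclockwise rotation.

counterclockwise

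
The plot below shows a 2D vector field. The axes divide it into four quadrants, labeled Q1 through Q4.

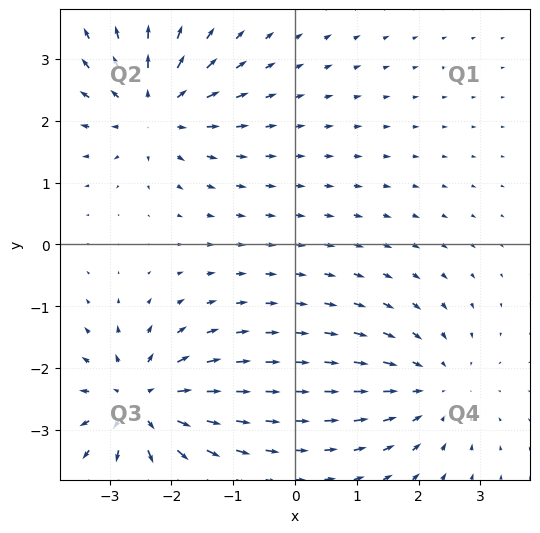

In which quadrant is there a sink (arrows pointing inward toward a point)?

Q4

The sink sits at approximately (2.2, -2.3), which lies in quadrant Q4. The divergence there is about -3, negative as expected for a sink.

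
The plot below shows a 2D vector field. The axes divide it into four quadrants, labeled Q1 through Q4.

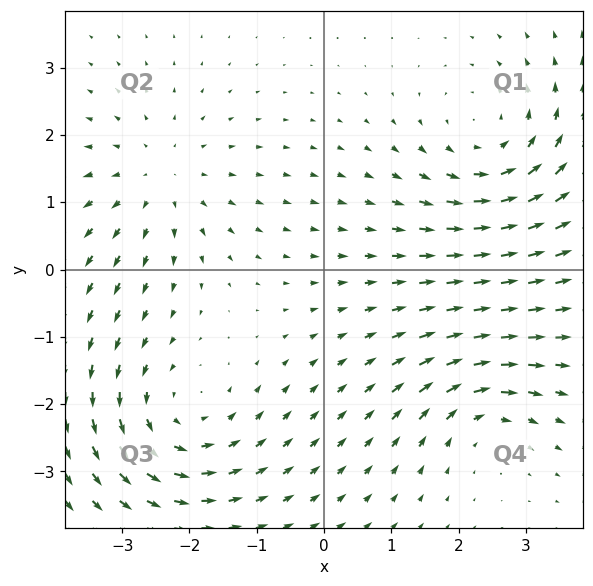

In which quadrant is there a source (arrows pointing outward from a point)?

The source sits at approximately (-2.5, 1.3), which lies in quadrant Q2. The divergence there is about +3, positive as expected for a source.

Q2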